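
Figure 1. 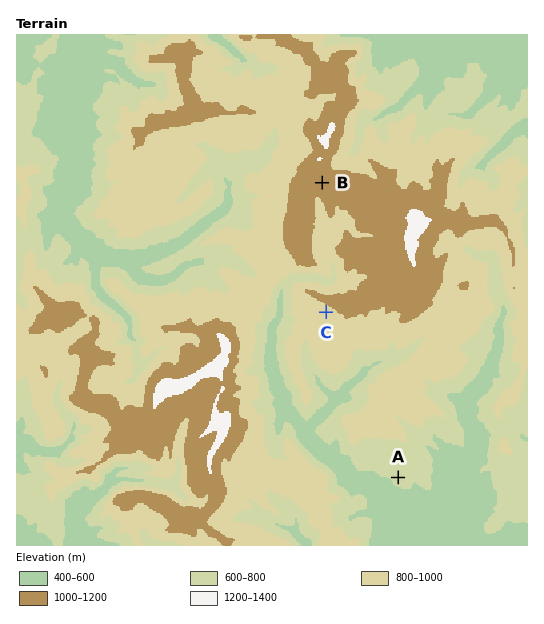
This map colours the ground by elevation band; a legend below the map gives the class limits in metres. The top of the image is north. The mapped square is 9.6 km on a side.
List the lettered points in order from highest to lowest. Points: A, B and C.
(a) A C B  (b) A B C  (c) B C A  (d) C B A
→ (c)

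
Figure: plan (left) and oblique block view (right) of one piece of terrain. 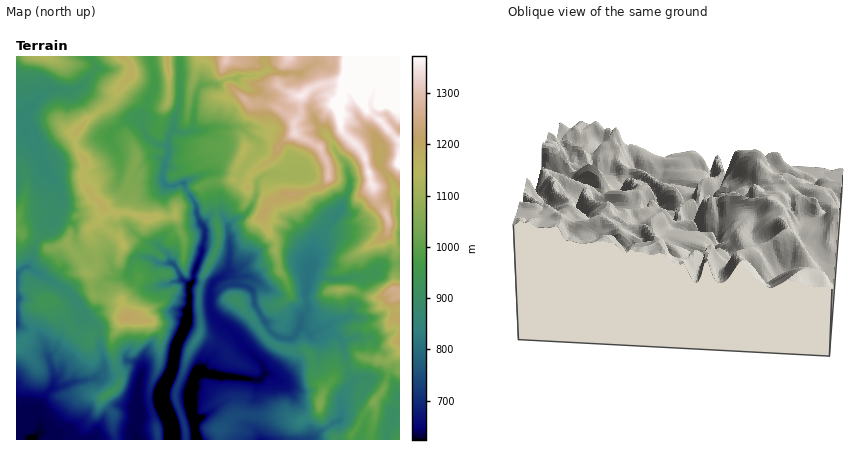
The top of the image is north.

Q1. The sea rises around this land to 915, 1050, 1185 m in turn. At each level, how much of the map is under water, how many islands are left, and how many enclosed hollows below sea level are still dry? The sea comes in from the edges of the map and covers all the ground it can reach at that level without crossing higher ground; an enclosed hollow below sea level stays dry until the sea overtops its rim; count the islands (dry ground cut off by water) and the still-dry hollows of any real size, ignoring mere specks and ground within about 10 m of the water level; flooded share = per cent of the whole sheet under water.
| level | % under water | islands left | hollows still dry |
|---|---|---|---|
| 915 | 43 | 4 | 0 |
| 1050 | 70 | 1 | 0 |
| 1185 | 88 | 1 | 0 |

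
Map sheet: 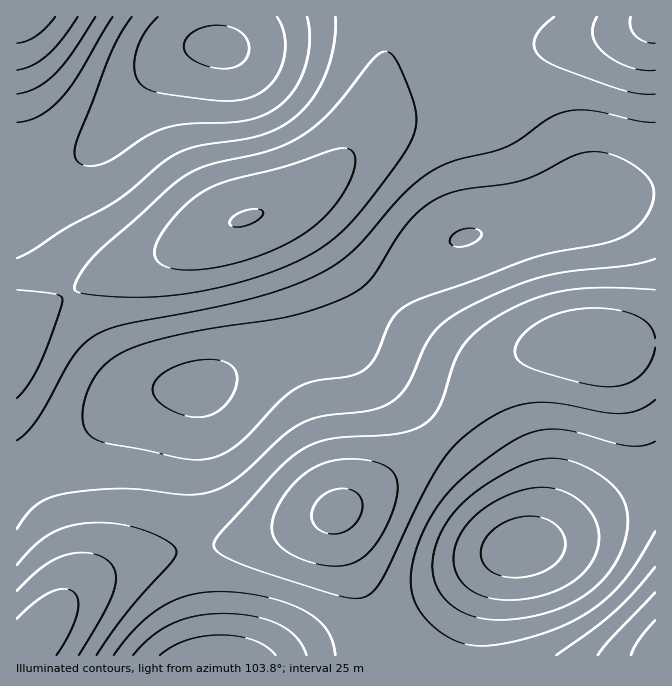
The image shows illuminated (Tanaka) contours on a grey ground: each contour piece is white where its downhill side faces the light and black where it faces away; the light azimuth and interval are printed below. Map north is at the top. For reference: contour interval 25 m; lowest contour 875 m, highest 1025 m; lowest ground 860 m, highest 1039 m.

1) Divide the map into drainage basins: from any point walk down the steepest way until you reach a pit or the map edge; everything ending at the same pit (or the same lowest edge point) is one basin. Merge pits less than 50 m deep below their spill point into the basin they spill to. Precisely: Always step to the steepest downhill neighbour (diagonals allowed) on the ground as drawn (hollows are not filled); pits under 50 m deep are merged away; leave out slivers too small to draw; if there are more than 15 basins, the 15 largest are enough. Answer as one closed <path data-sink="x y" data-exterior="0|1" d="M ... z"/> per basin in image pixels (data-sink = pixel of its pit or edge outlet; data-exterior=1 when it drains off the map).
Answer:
<path data-sink="337 512" data-exterior="0" d="M655 193l-60 10-48 15-73 16-20 7-19 10-20 15-73 70-12 5-22 3-40 12-59 28-9 2-4 4-2 47-3 21 0 57 19 141 84 0 23-10 67-22 43-21 67-45 20-9 25-5 16-6 57-34 23-11 21-6z"/><path data-sink="245 218" data-exterior="0" d="M465 16l-246 0-2 30-23 2-22 10-33 30-30 42-17 19-17 12-20 10-39 14 1 294 55-33 45-37 20-11 30-9 32-1 69-32 40-12 22-3 12-5 62-60 26-22 32-16 35-9 9-7 3-19-8-46-12-32-21-42-5-15 0-35z"/><path data-sink="34 640" data-exterior="0" d="M197 388l-38 3-32 12-55 43-56 34 1 176 192-1-18-140 0-57 3-21z"/><path data-sink="655 17" data-exterior="1" d="M655 16l-189 1-3 16 0 35 5 15 28 59 12 45 1 16-1 15-10 11 49-11 48-15 61-11z"/><path data-sink="655 652" data-exterior="1" d="M655 488l-20 5-23 11-57 34-43 13-11 11-12 22-10 34-3 37 179 1z"/><path data-sink="25 17" data-exterior="1" d="M217 16l-200 0-1 167 4 1 35-13 20-10 17-12 17-19 30-42 33-30 22-10 23-2z"/>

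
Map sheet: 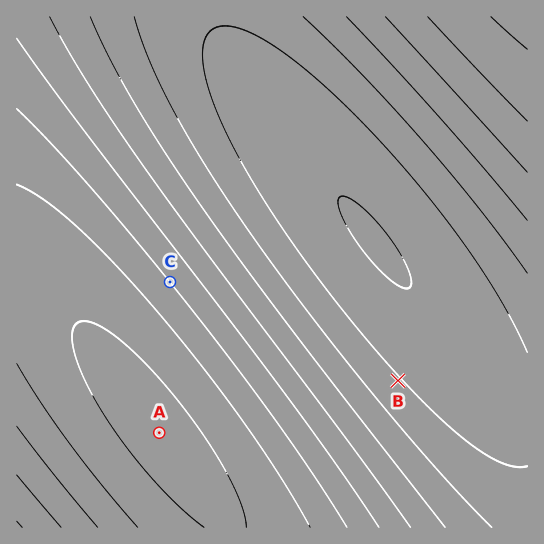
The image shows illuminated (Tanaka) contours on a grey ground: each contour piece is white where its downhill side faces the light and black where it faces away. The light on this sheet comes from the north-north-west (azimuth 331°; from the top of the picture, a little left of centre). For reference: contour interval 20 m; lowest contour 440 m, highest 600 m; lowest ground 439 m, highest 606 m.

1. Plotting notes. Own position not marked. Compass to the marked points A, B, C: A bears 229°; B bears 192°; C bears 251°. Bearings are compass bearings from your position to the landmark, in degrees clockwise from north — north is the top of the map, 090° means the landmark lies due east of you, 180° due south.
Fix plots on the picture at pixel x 439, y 190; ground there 465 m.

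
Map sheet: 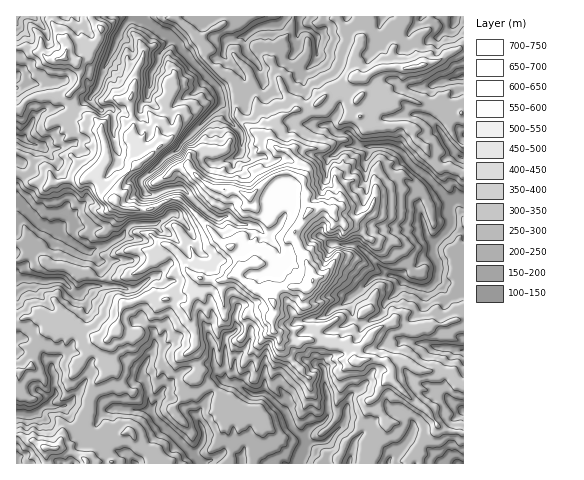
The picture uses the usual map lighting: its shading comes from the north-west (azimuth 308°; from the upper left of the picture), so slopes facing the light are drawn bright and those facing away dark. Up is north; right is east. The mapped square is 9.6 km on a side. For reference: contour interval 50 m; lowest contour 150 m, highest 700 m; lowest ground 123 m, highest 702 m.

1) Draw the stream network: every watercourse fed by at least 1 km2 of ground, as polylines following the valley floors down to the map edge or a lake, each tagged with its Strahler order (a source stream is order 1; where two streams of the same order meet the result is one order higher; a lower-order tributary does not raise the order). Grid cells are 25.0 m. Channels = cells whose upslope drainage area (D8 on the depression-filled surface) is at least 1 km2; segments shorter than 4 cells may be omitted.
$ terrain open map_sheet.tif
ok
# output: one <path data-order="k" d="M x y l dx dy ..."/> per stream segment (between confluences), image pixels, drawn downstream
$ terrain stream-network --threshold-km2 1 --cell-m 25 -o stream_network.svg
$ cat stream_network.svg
<path data-order="2" d="M195 458l5 5"/><path data-order="1" d="M404 445l-15 15 0 3-1 0"/><path data-order="2" d="M305 442l-1 7-3 5 0 4-1 1 0 3-1 1"/><path data-order="2" d="M305 439l0 3"/><path data-order="1" d="M203 438l0 3-2 5-7 7 1 5"/><path data-order="1" d="M346 418l-2 5-15 15 0 1-3 2-3 1-18 0"/><path data-order="1" d="M120 410l28 0"/><path data-order="2" d="M148 410l0 1 42 41 5 6"/><path data-order="2" d="M43 406l-9 8-14 0-3-1"/><path data-order="1" d="M63 406l-8 0-1 1-2-1-9 0"/><path data-order="1" d="M326 388l1 7 1 1 0 20-6 7-4 1-10 6-3 5 0 4"/><path data-order="2" d="M225 382l13 2 14 11 12-2 6 4 17 17 4 11 2 3 12 11"/><path data-order="1" d="M52 369l0 2 3 6-1 9 2 5 0 4-8 8 0 2-3 0-2 1"/><path data-order="1" d="M214 364l2 4 0 7 1 2 4 4 3 0 1 1"/><path data-order="1" d="M225 349l0 33"/><path data-order="1" d="M154 347l0 2-4 6-9 16 0 6 5 5 2 4 0 24"/><path data-order="1" d="M433 347l11 0 1 1 8 0 1 1 9 1"/><path data-order="1" d="M348 300l6-6 4-2 7-6 9-8 2-1 10 0 4-1"/><path data-order="1" d="M145 281l-8 7-4 2-6 0-8-4-31 0-7 6-5 1-14-13-14 0-1 1-4 0-5-2-7 0-2-1-12 0"/><path data-order="2" d="M390 276l6 1 4 2 0 1 3 0 2 3 8 3 4 0 1 1 12 0 5-6 3-7 0-11-5-7 0-8 4-7"/><path data-order="1" d="M281 257l-2-5 0-3-13-14"/><path data-order="1" d="M336 244l5 0 1 1 14 0 2 1 32 30"/><path data-order="2" d="M437 241l14-16-2-18 5-7"/><path data-order="2" d="M266 235l-11-10-16-1-11-8-3 0-3 2-5 0-7-3-13-11-15-16-10 0-1 1-5 0-9 5-11 0 0-1-2-1 0-4-4-5 0-2 4-5 13-9 9-10 10-6 4-4 1-3 40-40 0-2"/><path data-order="1" d="M425 225l2 11 6 6 4-1"/><path data-order="1" d="M280 223l-1 4-3 3-5 4-5 1"/><path data-order="1" d="M176 215l-2-2-3 0-5 5-13 6-22 0-12 14-15 8-7 2-6 3-4 0-14-9-4-1-15-13-5 0-11-6-13-13-8-6"/><path data-order="3" d="M454 200l9-1"/><path data-order="1" d="M241 154l1-2 0-16-1-4-14-14 0-7-5-6-1-3"/><path data-order="1" d="M336 153l8-7 11 0 3-1"/><path data-order="1" d="M43 148l-2-2-7-2-3 0-5-3-5-4-3 0-1-1"/><path data-order="2" d="M358 145l3 1 29 0 6 2 9 9 4 5 5 6 10 6 24 25 6 1"/><path data-order="1" d="M330 126l2 3 5 4 7 0 4-1 8 8 2 5"/><path data-order="1" d="M430 119l8 7 9 17 5 5 9 10 2 0"/><path data-order="1" d="M113 112l0-2-2-2-5 0-2 2-3 0-10-8-1-5 6-6 3-7 0-3 4-11 7-13 1-4 2-3 4-10 0-4 3-3 5-9 5-5 3-2 5 0"/><path data-order="2" d="M221 102l0-7-4-8-37-39-1-5-5-4-5-3"/><path data-order="1" d="M151 85l0-11 8-13 0-7 10-12 0-6"/><path data-order="1" d="M442 82l7-2 4 0 1-2 9-1"/><path data-order="1" d="M316 53l0-17-8-7-7 0-2-3 0-9"/><path data-order="1" d="M245 49l0-13"/><path data-order="1" d="M228 40l1-1 7 0 3-3 6 0"/><path data-order="2" d="M169 36l-4-3-5-1-8-7-11-5-3-3"/><path data-order="2" d="M245 36l13-9 7-1 1-1 5 0 1-1 6 0 5-3 3-4"/>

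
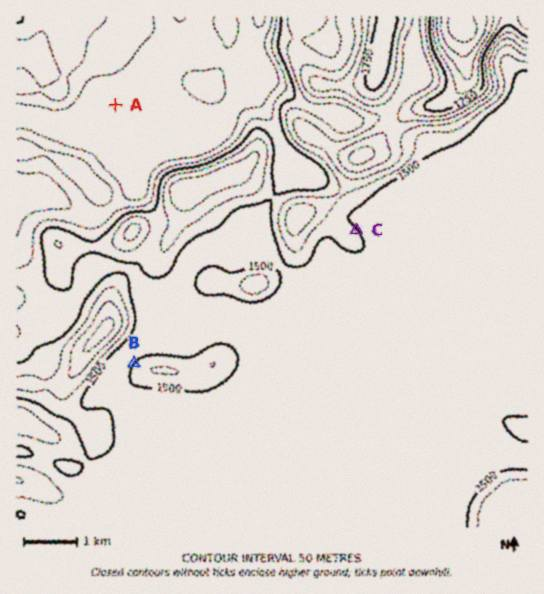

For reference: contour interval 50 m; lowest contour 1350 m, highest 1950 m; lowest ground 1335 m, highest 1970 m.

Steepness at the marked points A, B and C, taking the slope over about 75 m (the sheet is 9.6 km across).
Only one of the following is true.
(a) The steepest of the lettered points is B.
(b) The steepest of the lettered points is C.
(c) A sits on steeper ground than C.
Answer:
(a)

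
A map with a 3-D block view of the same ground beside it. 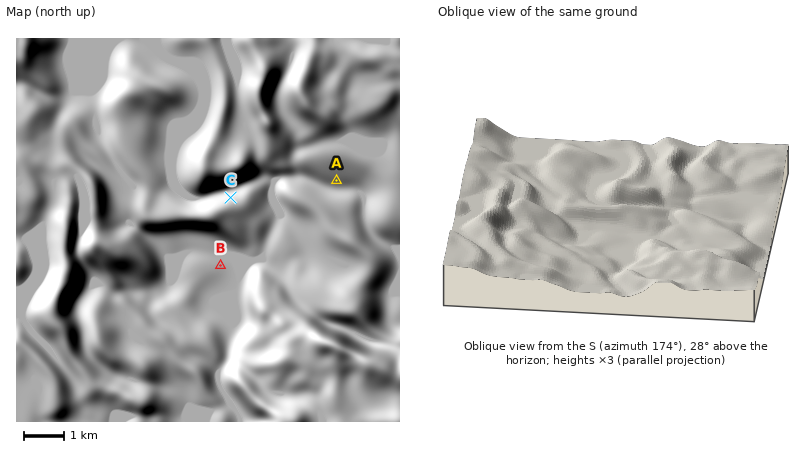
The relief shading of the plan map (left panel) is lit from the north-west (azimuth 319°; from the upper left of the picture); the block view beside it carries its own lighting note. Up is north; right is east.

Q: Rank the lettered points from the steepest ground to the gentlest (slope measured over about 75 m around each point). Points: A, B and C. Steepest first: C A B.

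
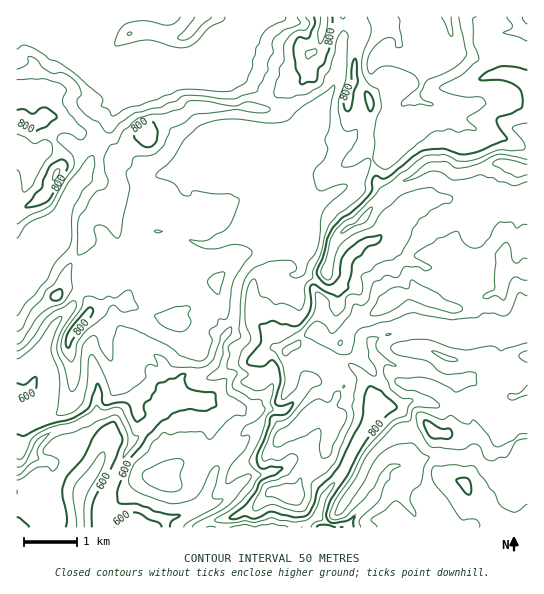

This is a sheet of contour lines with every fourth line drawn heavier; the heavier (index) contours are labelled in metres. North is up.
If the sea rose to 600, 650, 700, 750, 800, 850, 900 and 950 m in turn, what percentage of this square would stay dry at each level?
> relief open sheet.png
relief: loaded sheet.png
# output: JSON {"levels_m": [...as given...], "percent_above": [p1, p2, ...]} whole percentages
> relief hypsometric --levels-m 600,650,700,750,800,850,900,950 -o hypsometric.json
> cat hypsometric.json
{"levels_m": [600, 650, 700, 750, 800, 850, 900, 950], "percent_above": [95, 84, 66, 46, 34, 26, 15, 3]}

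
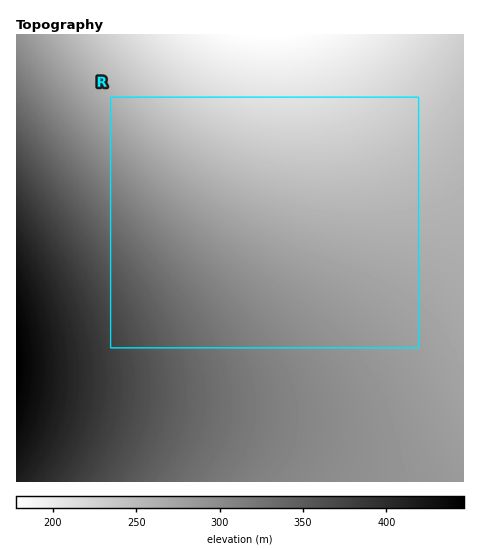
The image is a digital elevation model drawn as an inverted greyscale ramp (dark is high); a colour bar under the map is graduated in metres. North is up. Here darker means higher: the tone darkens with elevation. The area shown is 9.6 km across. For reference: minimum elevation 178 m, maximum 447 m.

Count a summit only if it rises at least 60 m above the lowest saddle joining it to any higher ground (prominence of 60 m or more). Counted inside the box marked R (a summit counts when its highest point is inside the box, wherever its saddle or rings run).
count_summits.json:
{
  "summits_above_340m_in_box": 0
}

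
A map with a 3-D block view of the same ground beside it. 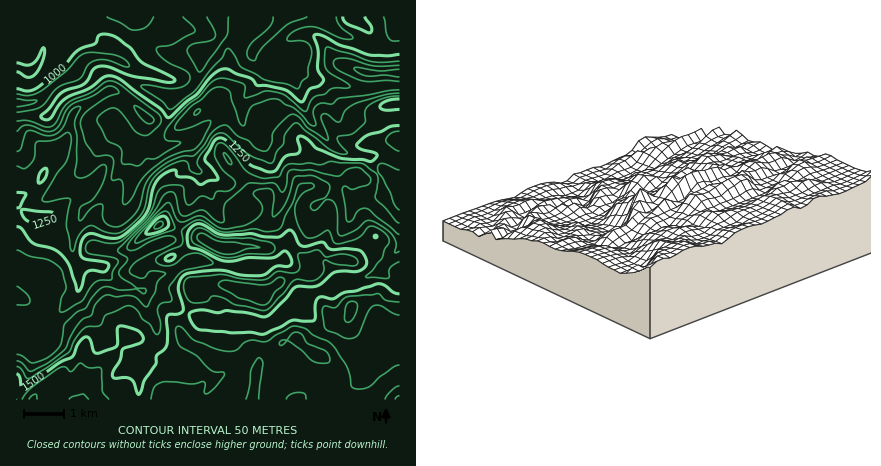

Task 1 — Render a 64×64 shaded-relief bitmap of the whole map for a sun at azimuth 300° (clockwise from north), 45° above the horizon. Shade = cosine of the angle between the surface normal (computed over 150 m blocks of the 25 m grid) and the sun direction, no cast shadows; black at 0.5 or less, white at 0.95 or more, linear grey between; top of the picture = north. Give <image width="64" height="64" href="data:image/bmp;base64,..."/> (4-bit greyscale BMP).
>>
<image width="64" height="64" href="data:image/bmp;base64,Qk12CAAAAAAAAHYAAAAoAAAAQAAAAEAAAAABAAQAAAAAAAAIAAATCwAAEwsAABAAAAAAAAAAAAAAABEREQAiIiIAMzMzAERERABVVVUAZmZmAHd3dwCIiIgAmZmZAKqqqgC7u7sAzMzMAN3d3QDu7u4A////ALy2VYmYh1VXd1WKqYiHdmeIiImXRGm7l1VVZ3iIiKvLnNplaJmHVFeHZYqpiId2Z4iIiZdEaJqYh2VWd3iImrtK3aZXiZhjNoh2iqmIiIh3eIiJmENXiZmIhmdmd4iJqybO23Z5mHQ0eHeKqYiIiZd3iImYU1d3d4iHd2ZniIiZI63ut3iYhjNXd4qph3iJmHd4iahTRnd3d2ZmZmeIiIg0jN7riYeIYzVneKl3d3iIdmeJqWRFd3d2VVVWZ3iIiFV6zu66l3mGM1Z4mXZneIh2d3iqhkRXd3dURFZ3d3d3dnis7t2maKhkRmeZh2Z3d3d3eJmHZUZ3iHVEZ3d3d3d3d3nN7rZHmYZVVomph3d3d3iJmYiHVWeIdlVnd3d3d3d2aKzeyFWJmGVUWaqYd3d3iJmpiap3dmd3Zndmd3d3d3Znm83aZXmpdlRIu6hmiIiImZmKzLqGVnd3ZmZ3d3d3ZniavNuHeZmHZVi7p1Z4iIiIiIm8zKdWiGZlVmd3d3ZmaJqry5mZmHd2abunVWd3d3d3d4m8qIipd2Q0Z3d3ZmZWiru7qqqYdmaJu5dlZ3ZmZmZkV4mYmrqYhSNWd3dmZlVYu7u6mamGVpqpmWVVZVVVVUEUd3eKupmnMlZ3d2ZmZUWbvMuYmpZXqpmqdDRVVUNEMABHd4q6m8lTRneIdmZmVFm83KiKl2i6maqVNEVWZFVSAAR3eamc24ZmZ4h3ZmZUNqzcuYmXabuZq6dEVWZ2Z3UQAFd3iJvLqph2d3dmZmU0i8y5iJh4q6q8uFVnd4iIiGIAFFRVeaq7qoZnd3ZmZUR6u6mIh2WKq93JiImZmZmauDATMhE2eJqql3d3d2ZlNIqpm7l2ZVia3tuqqph4mazbdWZTABNERXiJmHd3d2U0ipic3KhmVVacy7qqh3iIm9uZqoYyIjMhJGmpd3h3ZTR4d3rNy4d3QRWZqql1VWZnmpq6llVVRDESN6p3eIdlR4ZERXmqqqumEDV3dSAAEzM1eaqHZ4h2UzQ0ind4h3VZuWVWeHV5rNyFIjREMQABIQFIqpl2mph2VUJHdneHdlncmIm8thNpvMuVNGiHZVZmM1d4q4V5qZh1QiNmZ3d2WN2oib7+YAJYvcqHd5mZmIh3h0WLp0eqqpdDIWZmZnZXzKh4rf/4AAJ73bdFiqqoiaq4RHmoRJu7uWMhdmVVVVasl3ic7//CAErepSSKu7qIq8lUaJlCarzJUzN3ZlVDNIuWVorf//1AKN2UNpqZqpeLuVRomFFIrLdVVXd3dlMzaZZVeb3//6EWvKZYmXeJl3rJRGiZUTealmZmd4iIdDJIl1RXm9//xRSbp2mphniYacpUZ5piNol2ZndmZ4mXQzR4ZFaKzv/XInqoeaqXd4dWvGNWiXNGeHZnd2VEWJl2QyV2RXrO7tgyWZiJq6l4h0StkzRWZVZmZneIh1MkeJmGIVdlec7tymNHmZmry6mYVJ22REREZlVFZ4iZhiJHiZliFnVpzu26h1aJmJq8uql1ncl1VDRnZTNYiImYQSVnipUTd2i+/aiZhnmYiZqYmpmsypdmZnd2Q1iIeKlyEkZ4qTFXZ63/yXd3iamHd3d5rMy6mHeImYZUaId4qoUiNGeaYSeHm97slleZmYdUV3et3KmYiZmqlliYd4mql0IjRoqUFHiZre7JaamZl0NWd6zLmZmZmZqYeqh3maqoYyI1aJdDZ4iKzdur3LqFI1Z4q7qZmJl3iZmJqYepmal1ISVmiGVXd3iru7zv7IMkVnm7uZmHdmiZh2Z3d7qpmpcwFFZndmd3d3iJm+/9cjVmeauqmHZViZmIh2d3y6maumEEVmd2Z2Znh1Zoz/10Vnd4mrqYZUeamaqpmqnLl3rdkhNWZmd3dTWqZDWM7IVXiIiau5dUeZmZqqqru7uGe+6jE2ZmZ3d2MXy2MkjMlleIiIq7lDepiJmZmaqqmXd638QCVmd3iIdRO+xzJIqnV5mHeKuDSal4mZiIiIhVVFjP5wA1ZneIh1M57shDWJdXqYh4mnSLuHiZmYh2ZiIhFK78YRJGd4h2VEjf/YRGh1eqmIeIVry4iaqqqpdUZlMAW+7JUiRnh1RVVr7+yFZ2RqqZh2VIzLmaqqvMy6mJqlAGrN3JQ1ZlRWZmet79hmZEirqYZFnMqqqaqrzMu4m8thFHm923VURWZlRFjf+4dlRIqph1eruqqYmZmru6h4vccxE1rdpkRFVVVDIo39qHdkWJiIeKqqqZiHZVVnd2VqzKYgFJynZlRFVmVDSu65h3dVeIiJmZmYd2ZUMjRHdTWc3IIBWId2VWZnd2VI3cl3d2Z4iImaqYd2Z3d3eIeIVGnNxxAlZmZVZ3d3dle9ynVWd3d3iJq7qYiIiImqp4mFR5zbYzRmZVVndmd2Z5vLhUZ3d3d4mry6qYdniaqoiZZGesyod3d2VWZmZWZniruFRnh3ZmeKvLqYh3eImad5l1V4q7qZh3ZlZmZURFZ4u4VWeIh2VXm7qHiHiId4l3iYZWeJmZmHZmZndmQzNFWLlmZniZhlV5qWZ4iIdmeHeJhmZ3iJmIdnd3d3ZlREQ1mXd2Z5qpd4mXZ4iIdlVnd3iHZneIiId2eIh3d3ZlVUWZd3dlabuqmXd4h2dlRWd3eIh3d4iIh3d4mYh3d2ZlRpp2d3ZXmqqYiJmGZmVFZ3d3d3d3eIiHd3eZmHd3ZmVGqnZ3dlV5mZmJqpZVVVVn"/>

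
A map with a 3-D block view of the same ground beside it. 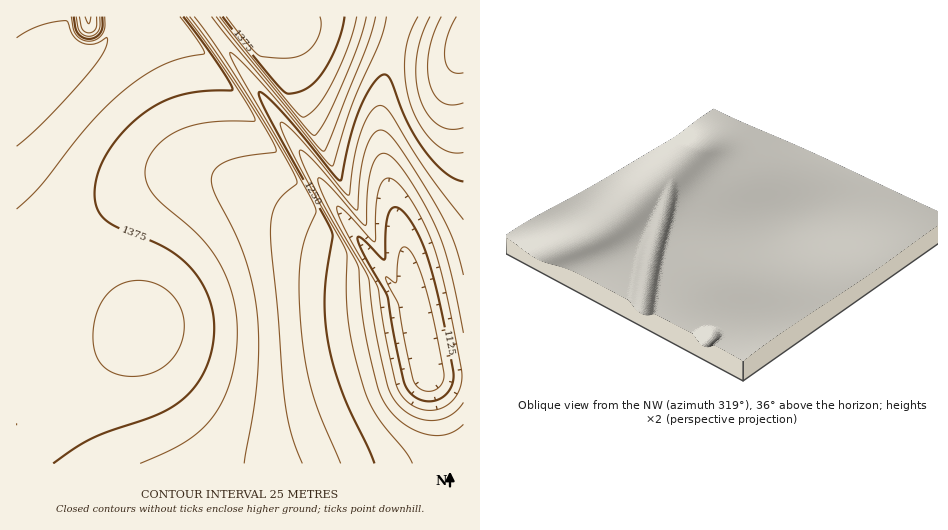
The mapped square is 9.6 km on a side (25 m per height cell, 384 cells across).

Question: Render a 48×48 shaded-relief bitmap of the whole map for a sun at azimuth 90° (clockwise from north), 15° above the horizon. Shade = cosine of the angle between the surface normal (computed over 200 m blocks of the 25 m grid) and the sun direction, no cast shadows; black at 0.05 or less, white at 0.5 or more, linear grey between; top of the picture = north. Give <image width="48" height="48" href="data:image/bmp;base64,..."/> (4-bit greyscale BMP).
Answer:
<image width="48" height="48" href="data:image/bmp;base64,Qk32BAAAAAAAAHYAAAAoAAAAMAAAADAAAAABAAQAAAAAAIAEAAATCwAAEwsAABAAAAAAAAAAAAAAABEREQAiIiIAMzMzAERERABVVVUAZmZmAHd3dwCIiIgAmZmZAKqqqgC7u7sAzMzMAN3d3QDu7u4A////AIiIh3d3d3d3d3d3d3iIiIiIiIiIiIh3d4iId3d3d3d3d3d3iIiIiIiIiIiIiIh3d4iHd3d3d3d3d3eIiIiIiIiIiIiIiIh3d4h3d3d3d3d3d4iIiIiIiIiIiIiIiIh3Znd3d3d3d3d3eIiIiIiIiIiIiIiZmYh2Znd3d3d3d3d3eIiIiIiIiIiIiImZmZh2VXd3d3d3d3d3iIiIiIiIiIiIiJmaqph1RHd3d3d3d3d3iIiIiIiIiIiIiJmquqhlQ3d3d3d3d3d3iIiIiIiIiIiIiJmru6hkM3d3d3d3d3d3iIiIiIiIiIiIiJmru6hkM3d3d3d3d3d3iIiIiJmZmIiIiZqru6hkM3d3d3d3d3d3iIiIiZmZmYiIiZqru5dUM3d3dmZnd3d3iIiImZmZmZiIiZq7updUM3d3dmZmd3d3iIiImZmZmZiImZq7updTM3d3ZmZmd3d3iIiImZmZmZiImZq7uoZDM3d3ZmZmZ3d3iIiImZmZmZiImaq7uoZDM3d3ZmZmd3d3iIiImZmZmZiImaq7uYZDM3d3ZmZmd3d3iIiImZmZmZiImau7uXVDM3d3dmZnd3d3iIiImZmZmYiJmavMqHUzM3d3d3d3d3d3iIiIiZmZmIiJmavbiGUzM3d3d3d3d3d3iIiIiIiIiIiJmb3IiGQzNHd3d3d3d3d3iIiIiIiIiIiJmt2XmGQzNHd3d3d3d3d3iIiIiIiIiIiJnep4l2QzRHd3d3d3d3d3iIiIiIiIiIiJz8d6l1QzRHd3d3d3d3d3iIiIiIiIiIiK7oWKl1Q0RXd3d3d3d3d4iIiIiIiIiIid+laqhlQ0RXd3d3d3d3d4iIiIiIiIiIjPxUm5hkQ0VXd3d3d3d3iIiIiIiIiIiIr+c3updUNEVniIiIiIiIiIiIiIiIiIiJ36NJupdUNFVoiIiIiIiIiIiIh3d3d3eM/FJ7uoZURFZoiIiIiIiIiIiHd3d3d3eu6BSruoZERFZoiIiIiIiIiIh3d3d3d3jfoxe7qXZERFZoiIiIiIiIiIh3d3d3d3v8UEq7qXVERVZ4iIiIiIiIiIh3d3d3d67oEXq7qXVERWZ3iIiIiIiIiIh3d3d3eN+iBJu7qGVERWd3eIiIiIiIiId3d3d3e/xQKKu7qGVERWd3eIiIiIiIiId3d3d3rucAWau7qGRERWd3d4iIiIiIiId3d3d43pIDiau7qGRERWd3d3iIiIiIiId3d3eM+0AWiau7qGRERWd3d3iIiIiIiHd3d3e+1gBXiaq7qGVERWd3d3eIiIiIiHd3d3nugQN3iaq7qGVERWd3d3d4iIiIh3d3d43qMBZ3iZq7qXVERWZ3d3d3eIiIh3d3eM+1AFd3iJq7qXVERFZ3d3d3d3iHd3d3e+1gBHd3iJq7qYZURFZnd3d3d3d3d3d3rugQN3d3iJqruoZURFZnd3eLlFd3d3d53qMBZ3d3iJqrupdURFVmd3e/oAV3d3eM+0AFd3d3eImruphkREVWZ3fPoAV3d3e/xgBHd3d3eImru6hlREVQ=="/>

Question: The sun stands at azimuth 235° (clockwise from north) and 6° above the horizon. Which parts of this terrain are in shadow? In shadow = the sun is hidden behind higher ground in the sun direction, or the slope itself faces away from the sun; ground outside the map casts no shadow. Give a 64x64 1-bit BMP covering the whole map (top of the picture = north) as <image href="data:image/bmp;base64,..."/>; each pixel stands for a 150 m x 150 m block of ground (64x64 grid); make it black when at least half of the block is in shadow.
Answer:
<image width="64" height="64" href="data:image/bmp;base64,Qk0+AgAAAAAAAD4AAAAoAAAAQAAAAEAAAAABAAEAAAAAAAACAAATCwAAEwsAAAIAAAAAAAAA////AAAAAAAAAAAAAAAAAAAAAAAAAAAAAAAAAAAAAAAAAAAAAAAAAAAAAAAAAAAAAAAAAAAAAAAAAAAAAAAAAAAAAAAAAAOAAAAAAAAAB8AAAAAAAAAP4AAAAAAAAA/gAAAAAAAAD+AAAAAAAAAP4AAAAAAAAA/gAAAAAAAAD8AAAAAAAAAfwAAAAAAAAB/AAAAAAAAAH4AAAAAAAAAfgAAAAAAAAB+AAAAAAAAAH4AAAAAAAAAfAAAAAAAAAD8AAAAAAAAAPwAAAAAAAAA+AAAAAAAAAD4AAAAAAAAAPgAAAAAAAAB+AAAAAAAAAPwAAAAAAAAA/AAAAAAAAAH8AAAAAAAAA/gAAAAAAAAH8AAAAAAAAAfQAAAAAAAAD7AAAAAAAAAfsAAAAAAAAB9gAAAAAAAAPmAAAAAAAAB+4AAAAAAAAHzAAAAAAAAA+AAAAAAAAAH4AAAAAAAAAfAAAAAAAAAD4AAAAAAAAAfgAAAAAAAAB8AAAAAAAAAPgAAAAAAAAB+AAAAAAAAAHwAAAAAAAAA+AAAAAAAAAH4AAAAAAAAAfAAAAAAAAAD4AAAAAAAAAfAAAAAAAAAD8AAAAAAAAAPgAAAAAAAAB8AAAAAAAAAPgAAAAAAAAB+AAAAAAAAAHwAAAAAAYAA+AAAAAADwAH4AAAAAAPAA/AAAAAAB8AH4AAAAAA=="/>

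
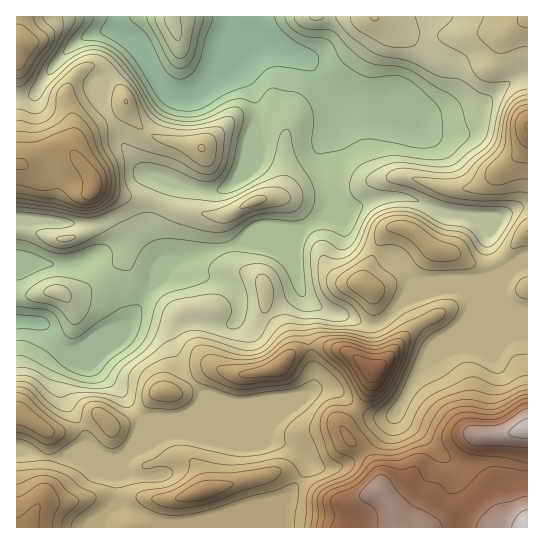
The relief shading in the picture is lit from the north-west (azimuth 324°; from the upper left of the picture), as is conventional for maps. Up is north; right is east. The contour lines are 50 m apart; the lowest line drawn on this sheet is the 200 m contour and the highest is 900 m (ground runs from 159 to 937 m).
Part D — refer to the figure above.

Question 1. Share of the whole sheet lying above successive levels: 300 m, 77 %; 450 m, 50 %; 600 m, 16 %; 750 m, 7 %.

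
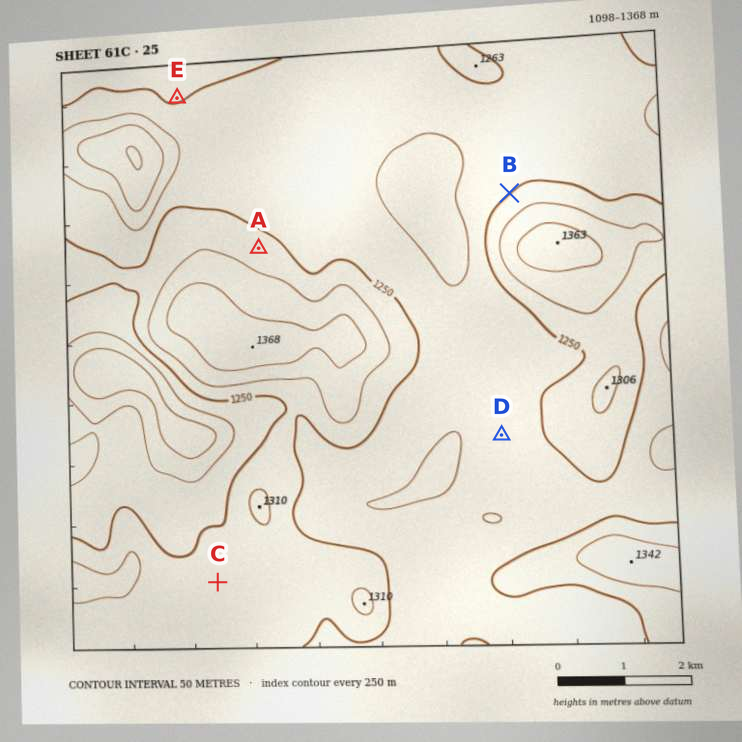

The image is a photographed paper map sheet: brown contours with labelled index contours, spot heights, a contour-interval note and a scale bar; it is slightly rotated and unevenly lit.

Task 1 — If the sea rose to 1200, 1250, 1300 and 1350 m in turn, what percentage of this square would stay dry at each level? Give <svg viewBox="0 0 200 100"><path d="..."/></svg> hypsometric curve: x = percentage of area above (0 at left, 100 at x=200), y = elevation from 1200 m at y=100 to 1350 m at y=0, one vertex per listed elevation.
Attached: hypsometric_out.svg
<svg viewBox="0 0 200 100"><path d="M179 100l-102-33-53-34-17-33"/></svg>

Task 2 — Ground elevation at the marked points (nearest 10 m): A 1280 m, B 1250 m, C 1250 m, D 1230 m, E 1260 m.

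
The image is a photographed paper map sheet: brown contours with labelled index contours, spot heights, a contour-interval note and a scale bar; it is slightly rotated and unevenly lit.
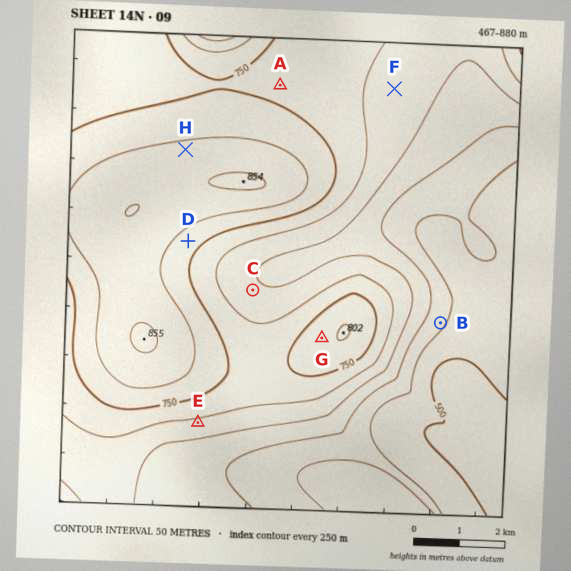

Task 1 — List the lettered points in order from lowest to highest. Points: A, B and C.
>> B C A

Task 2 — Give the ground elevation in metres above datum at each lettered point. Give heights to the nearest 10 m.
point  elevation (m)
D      780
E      690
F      680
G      780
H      810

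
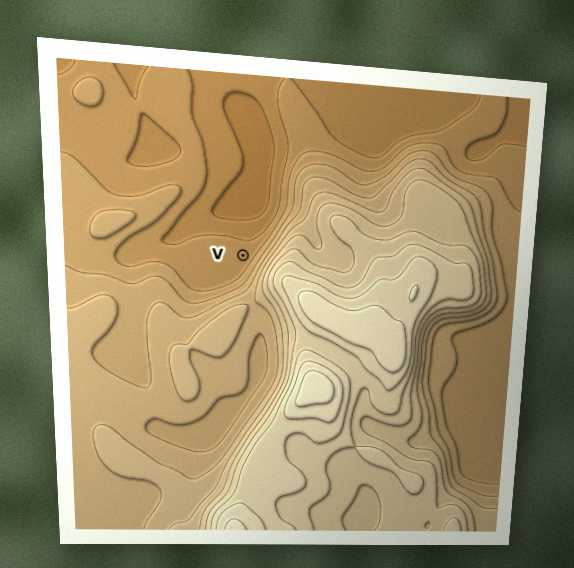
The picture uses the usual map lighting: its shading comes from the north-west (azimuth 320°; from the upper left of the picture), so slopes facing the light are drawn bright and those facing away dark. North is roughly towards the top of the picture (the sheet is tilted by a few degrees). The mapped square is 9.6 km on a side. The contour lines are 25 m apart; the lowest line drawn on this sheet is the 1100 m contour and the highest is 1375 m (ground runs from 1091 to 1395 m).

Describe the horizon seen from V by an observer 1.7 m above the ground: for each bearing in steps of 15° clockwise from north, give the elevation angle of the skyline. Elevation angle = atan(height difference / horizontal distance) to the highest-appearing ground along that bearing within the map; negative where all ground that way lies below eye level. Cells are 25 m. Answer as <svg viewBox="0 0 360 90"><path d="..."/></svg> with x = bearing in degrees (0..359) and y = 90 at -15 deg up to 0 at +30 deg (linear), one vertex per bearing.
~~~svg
<svg viewBox="0 0 360 90"><path d="M0 61l15-1 15-1 15-4 15-4 15-6 15-5 15-4 15-1 15 3 15 5 15 5 15 2 15 1 15 3 15 2 15 0 15 2 15 1 15-1 15 0 15 1 15 1 15 0"/></svg>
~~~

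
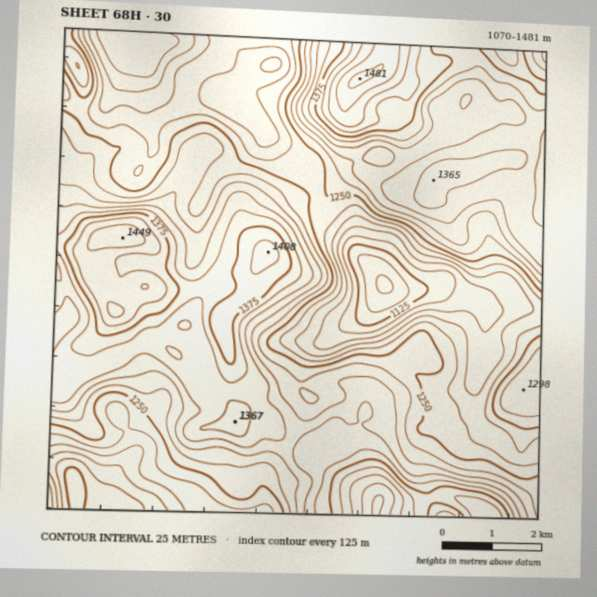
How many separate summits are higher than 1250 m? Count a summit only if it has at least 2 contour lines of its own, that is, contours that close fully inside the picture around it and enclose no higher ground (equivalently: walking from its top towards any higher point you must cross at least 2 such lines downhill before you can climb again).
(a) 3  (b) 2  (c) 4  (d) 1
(b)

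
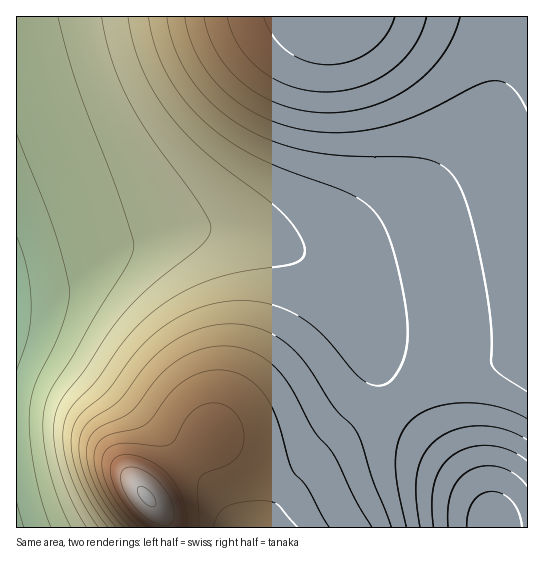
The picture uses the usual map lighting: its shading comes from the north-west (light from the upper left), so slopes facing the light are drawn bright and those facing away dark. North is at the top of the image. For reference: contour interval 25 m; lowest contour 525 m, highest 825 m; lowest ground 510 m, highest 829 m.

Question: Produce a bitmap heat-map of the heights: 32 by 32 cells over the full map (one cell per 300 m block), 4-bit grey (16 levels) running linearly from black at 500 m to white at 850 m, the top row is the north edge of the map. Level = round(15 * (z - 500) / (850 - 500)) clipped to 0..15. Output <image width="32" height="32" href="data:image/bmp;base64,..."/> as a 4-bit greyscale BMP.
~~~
<image width="32" height="32" href="data:image/bmp;base64,Qk12AgAAAAAAAHYAAAAoAAAAIAAAACAAAAABAAQAAAAAAAACAAATCwAAEwsAABAAAAAAAAAAAAAAABEREQAiIiIAMzMzAERERABVVVUAZmZmAHd3dwCIiIgAmZmZAKqqqgC7u7sAzMzMAN3d3QDu7u4A////ABI0V5vdy6mZmqqZh2VDIiISNGi97cuqqqqpmIdlQyIiEjV6zu27qqqqqZh3ZUMyIyJGi93cu7uqqpmYd2VEMzMjRpvMu7u7uqmZiHdlVEREI1eKqqu7u7qpmIh3ZlVVVSNWiJmqu7u6qZiHd2ZmVWYjRWeJmqu7qpmId3d2ZmZnI0VWeJqqqqqYh3d3d3d3dxI0VneJmqqpmId2Znd3d4gSM0VniJmZmYh3ZmZnd3eIEiNEVneIiIiHdmZmZ3d3iBEjNFVnd4iHd2ZmZmd3d4gRIjNFVmd3d3ZmZmZnd3eIESIzRFVmZmZmZmZmZ3d4iBEiMzRFVVZmZmZmZnd3eIgSIjMzREVVVVVWZmZ3d3iIEiIzM0REVVVVVmZmd3d4iBIiMzM0REVVVWZmZnd3eIgiIzMzRERFVVVmZmd3d4iIIiMzM0REVVVmZmZ3d3eIiCIjMzRERVVWZmZ3d3d3iIgiMzM0RFVWZmd3d3d3eIiIIjMzNERVZmd3eIiIiIiIiCIzM0RFVmd4iIiIiIiIiIgjMzNEVWZ3iJmZmZmYiIiIIzM0RFZniJmqqqqpmZiIiSMzNEVWeImqq7u7qqmZmZkjM0RFZ3iaq7u8u7uqmZmZMzNEVWeJmrvMzMzLuqmZmTMzRFZniau8zMzMzLqqmZkzM0RWeImrvMzN3My7qpmZ"/>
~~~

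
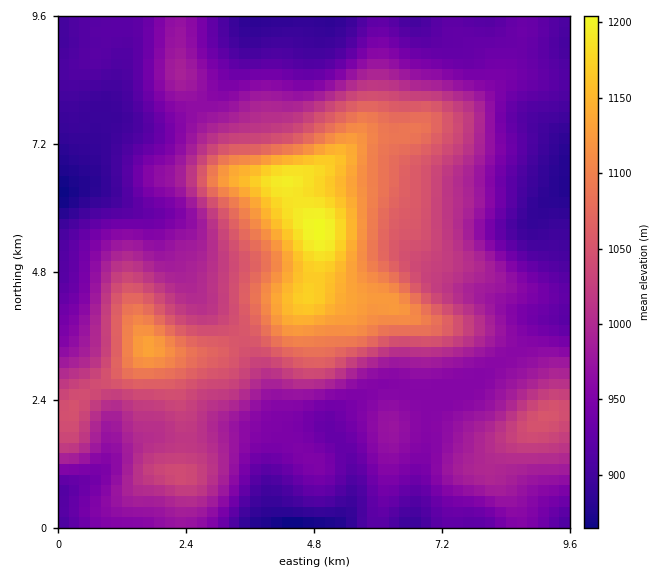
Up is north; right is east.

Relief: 860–1210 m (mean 990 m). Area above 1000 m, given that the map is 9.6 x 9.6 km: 36.6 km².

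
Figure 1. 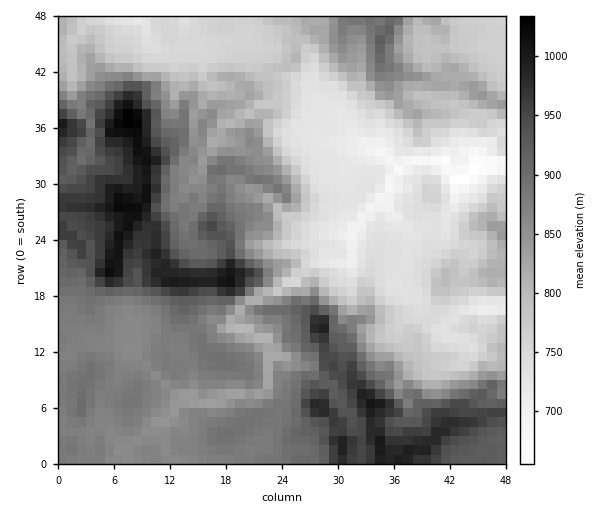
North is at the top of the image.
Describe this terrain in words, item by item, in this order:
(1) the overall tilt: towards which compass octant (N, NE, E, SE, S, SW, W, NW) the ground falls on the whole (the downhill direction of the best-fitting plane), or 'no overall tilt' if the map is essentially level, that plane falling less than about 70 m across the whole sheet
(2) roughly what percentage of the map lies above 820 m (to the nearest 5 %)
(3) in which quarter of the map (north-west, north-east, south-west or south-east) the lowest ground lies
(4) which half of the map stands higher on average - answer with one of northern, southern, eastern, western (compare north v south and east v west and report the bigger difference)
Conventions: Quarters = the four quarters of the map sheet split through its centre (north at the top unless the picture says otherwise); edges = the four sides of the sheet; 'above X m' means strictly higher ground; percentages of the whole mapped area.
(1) Overall the map slopes down towards the north-east.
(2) Roughly 60 % of the ground is higher than 820 m.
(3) The lowest point lies in the north-east quarter of the map.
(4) Taken as a whole, the western half is higher than the eastern.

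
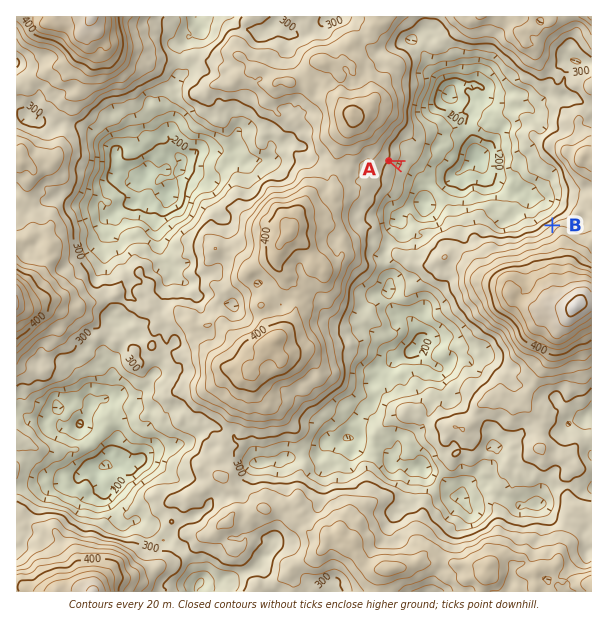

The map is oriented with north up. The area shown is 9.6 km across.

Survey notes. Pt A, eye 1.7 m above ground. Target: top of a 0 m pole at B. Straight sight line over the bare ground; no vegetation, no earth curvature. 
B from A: seen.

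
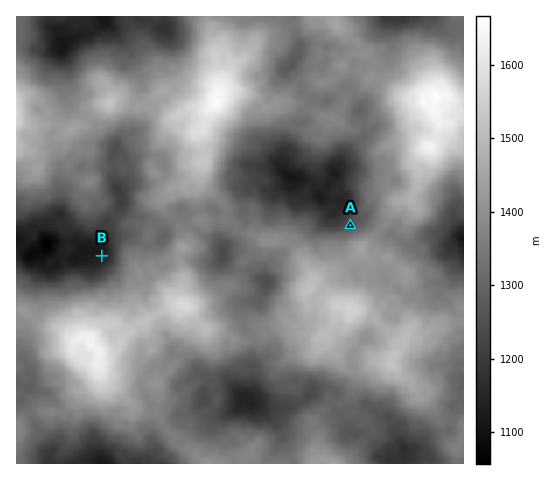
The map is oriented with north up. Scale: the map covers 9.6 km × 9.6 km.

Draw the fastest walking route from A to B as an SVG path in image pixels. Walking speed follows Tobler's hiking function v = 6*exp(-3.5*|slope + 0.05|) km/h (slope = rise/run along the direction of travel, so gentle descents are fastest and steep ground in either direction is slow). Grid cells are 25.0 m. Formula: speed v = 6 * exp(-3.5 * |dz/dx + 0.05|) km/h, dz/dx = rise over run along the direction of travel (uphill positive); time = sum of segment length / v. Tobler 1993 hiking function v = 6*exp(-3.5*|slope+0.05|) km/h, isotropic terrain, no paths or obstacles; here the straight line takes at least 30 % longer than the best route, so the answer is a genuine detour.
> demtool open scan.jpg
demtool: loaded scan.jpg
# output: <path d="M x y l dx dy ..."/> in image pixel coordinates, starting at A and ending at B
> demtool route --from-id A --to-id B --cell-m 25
<path d="M350 225l-14 7-20 0-9-4-5 0-4-3-18 0-4 3-18 0-2-1-4 0-7 3-6 0-9-5-9 0-3-1-7 0-2 1-17 0-12-5-5 0-2 1-6 0-2 1-3 0-2-1-2 1-8 0-33 16-4 4-4 9-3 2-4 3"/>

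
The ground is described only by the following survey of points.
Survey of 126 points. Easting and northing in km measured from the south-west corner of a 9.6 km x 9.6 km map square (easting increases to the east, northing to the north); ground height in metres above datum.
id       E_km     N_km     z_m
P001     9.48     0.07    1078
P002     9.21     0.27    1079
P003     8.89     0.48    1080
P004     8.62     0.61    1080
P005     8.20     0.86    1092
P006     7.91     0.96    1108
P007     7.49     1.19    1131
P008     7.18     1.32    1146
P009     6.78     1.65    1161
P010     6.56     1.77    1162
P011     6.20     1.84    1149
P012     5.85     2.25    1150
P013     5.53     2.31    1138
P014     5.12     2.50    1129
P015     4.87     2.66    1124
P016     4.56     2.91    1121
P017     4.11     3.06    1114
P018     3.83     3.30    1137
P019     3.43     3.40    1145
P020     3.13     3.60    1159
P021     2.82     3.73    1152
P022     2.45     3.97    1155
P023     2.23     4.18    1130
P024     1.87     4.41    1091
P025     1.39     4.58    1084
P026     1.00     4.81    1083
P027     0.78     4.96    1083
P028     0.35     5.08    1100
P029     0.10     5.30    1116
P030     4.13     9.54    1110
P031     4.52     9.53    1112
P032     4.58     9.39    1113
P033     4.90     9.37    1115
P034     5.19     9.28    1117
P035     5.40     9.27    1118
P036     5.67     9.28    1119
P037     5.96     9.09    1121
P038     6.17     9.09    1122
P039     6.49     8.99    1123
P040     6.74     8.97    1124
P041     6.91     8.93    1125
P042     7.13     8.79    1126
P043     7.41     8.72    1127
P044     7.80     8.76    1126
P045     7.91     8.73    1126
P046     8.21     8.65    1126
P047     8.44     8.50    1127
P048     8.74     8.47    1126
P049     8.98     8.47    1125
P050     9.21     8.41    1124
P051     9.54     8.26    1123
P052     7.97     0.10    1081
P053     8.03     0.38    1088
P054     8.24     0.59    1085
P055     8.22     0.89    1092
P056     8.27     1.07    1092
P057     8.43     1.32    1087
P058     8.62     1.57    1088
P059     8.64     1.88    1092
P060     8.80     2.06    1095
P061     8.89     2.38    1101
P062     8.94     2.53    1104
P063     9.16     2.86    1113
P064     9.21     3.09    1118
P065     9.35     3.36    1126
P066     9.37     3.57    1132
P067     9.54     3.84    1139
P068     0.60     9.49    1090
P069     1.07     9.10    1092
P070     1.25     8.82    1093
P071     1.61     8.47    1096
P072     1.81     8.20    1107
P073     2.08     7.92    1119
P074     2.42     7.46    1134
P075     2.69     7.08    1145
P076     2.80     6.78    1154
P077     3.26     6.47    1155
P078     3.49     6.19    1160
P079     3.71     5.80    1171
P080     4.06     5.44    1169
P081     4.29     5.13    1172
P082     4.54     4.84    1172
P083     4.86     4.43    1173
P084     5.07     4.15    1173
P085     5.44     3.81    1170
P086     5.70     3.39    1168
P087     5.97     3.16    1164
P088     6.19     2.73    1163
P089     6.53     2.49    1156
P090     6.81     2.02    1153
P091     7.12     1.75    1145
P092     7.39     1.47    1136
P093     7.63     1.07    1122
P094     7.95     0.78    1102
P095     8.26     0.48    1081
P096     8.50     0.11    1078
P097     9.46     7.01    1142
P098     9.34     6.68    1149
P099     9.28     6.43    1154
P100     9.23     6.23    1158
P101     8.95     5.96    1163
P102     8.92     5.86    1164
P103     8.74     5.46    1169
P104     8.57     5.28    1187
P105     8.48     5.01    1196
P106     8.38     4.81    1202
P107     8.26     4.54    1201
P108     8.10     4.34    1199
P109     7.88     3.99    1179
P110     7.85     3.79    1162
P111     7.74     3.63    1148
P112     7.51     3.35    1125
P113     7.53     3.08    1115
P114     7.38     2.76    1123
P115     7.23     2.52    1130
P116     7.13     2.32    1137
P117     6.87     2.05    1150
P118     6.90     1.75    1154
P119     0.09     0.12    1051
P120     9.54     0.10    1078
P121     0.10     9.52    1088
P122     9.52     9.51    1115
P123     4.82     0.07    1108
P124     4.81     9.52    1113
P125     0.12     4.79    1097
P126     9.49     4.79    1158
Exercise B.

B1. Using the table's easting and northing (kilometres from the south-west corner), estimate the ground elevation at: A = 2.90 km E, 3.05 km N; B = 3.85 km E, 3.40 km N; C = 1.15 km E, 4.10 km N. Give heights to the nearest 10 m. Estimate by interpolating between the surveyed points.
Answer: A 1110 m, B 1150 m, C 1080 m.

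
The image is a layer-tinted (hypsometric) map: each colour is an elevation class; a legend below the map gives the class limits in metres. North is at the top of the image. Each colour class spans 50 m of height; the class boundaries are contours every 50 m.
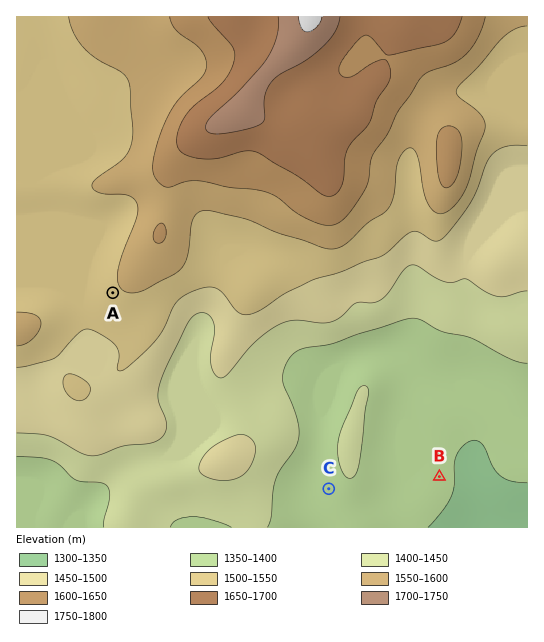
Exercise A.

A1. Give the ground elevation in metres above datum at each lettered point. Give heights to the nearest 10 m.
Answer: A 1540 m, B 1360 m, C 1370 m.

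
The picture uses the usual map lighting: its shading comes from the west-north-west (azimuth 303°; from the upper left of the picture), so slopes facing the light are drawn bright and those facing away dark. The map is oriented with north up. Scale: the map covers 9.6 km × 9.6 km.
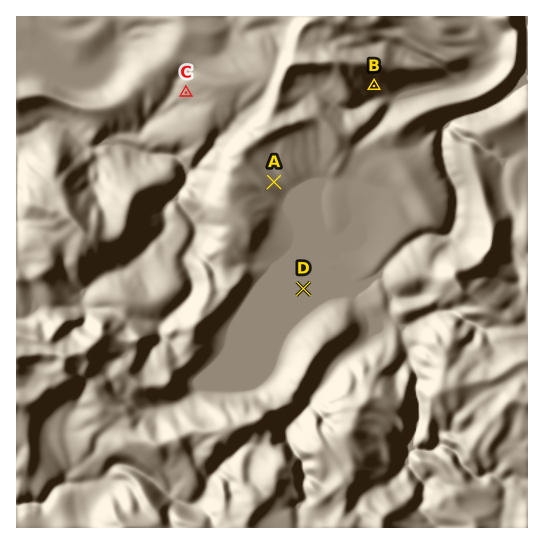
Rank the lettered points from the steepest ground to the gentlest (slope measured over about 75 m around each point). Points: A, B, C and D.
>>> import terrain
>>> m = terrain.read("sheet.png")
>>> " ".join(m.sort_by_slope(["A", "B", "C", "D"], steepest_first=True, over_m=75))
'B C A D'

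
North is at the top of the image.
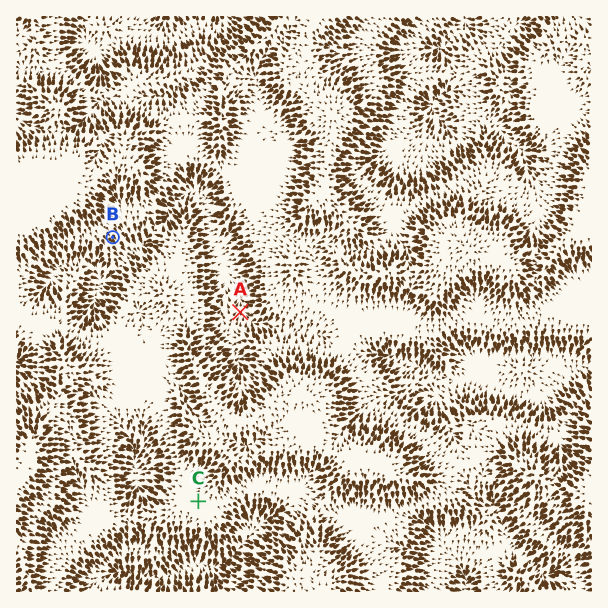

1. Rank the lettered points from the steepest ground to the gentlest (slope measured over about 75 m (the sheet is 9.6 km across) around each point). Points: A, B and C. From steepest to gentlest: B A C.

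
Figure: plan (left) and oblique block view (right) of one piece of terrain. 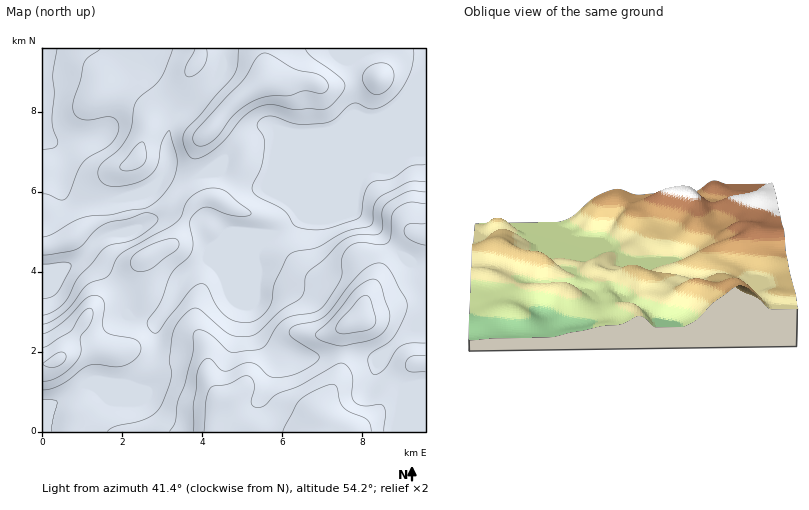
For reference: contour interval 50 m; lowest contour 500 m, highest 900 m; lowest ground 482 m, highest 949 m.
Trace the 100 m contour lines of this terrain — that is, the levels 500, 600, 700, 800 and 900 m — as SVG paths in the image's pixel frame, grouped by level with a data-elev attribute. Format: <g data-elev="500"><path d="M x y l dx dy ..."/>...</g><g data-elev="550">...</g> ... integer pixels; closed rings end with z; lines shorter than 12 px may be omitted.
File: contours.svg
<g data-elev="500"><path d="M57 48l-4 26 1 20-2 26 1 8 5 16-4 4-12 2"/></g><g data-elev="600"><path d="M42 255l26-3 10-3 5-5 13-15 14-7 18-3 18-6 8 1 4 4 0 2-3 4-17 14-10 4-18 3-6 4-26 29-14 26-10 7-12 4"/><path d="M426 165l-14 1-20 12-20 5-7 9-3 22-3 4-35 11-15 1-13-4-12-16-26-14-6-6 1-6 8-16 3-14 0-16-7-12 3-6 6-3 4-1 28 8 24-1 12-3 14-14 6-3 4 1 12 5 12-2 12-10 11-13 7-18 1-18"/><path d="M173 48l-13 31-6 6-14 11-4 6-5 26-5 12-8 10-16 14-4 8 4 10 8 4 18-1 16-6 8-5 4-6 6-26 4-7 4-4 6 23 1 8-2 14-6 10-11 14-12 8-36 7-26 2-12 5-20 12-10 3"/></g><g data-elev="700"><path d="M42 390l8-1 10-4 22-16 8-4 8-1 18 3 10-2 11-7 4-10-1-4-5-4-23-5-7-5-3-6 2-22-2-4-6-3-4 1-6 2-24 24-12 9-8 3"/><path d="M139 272l13-3 23-17 4-6-1-6-6-2-10 2-14 6-12 7-5 5 0 6 2 6z"/><path d="M426 192l-18-1-20 12-6 7 1 18-3 5-4 2-22 1-14 6-16 17-17 15-2 4-1 14-3 6-21 13-26 24-10 2-12-2-8-5-24-21-6-1-6 3-10 11-5 10-4 28 2 12 0 6-11 30-6 6-8 5-30 7-9 6"/><path d="M197 146l7 0 8-5 8-7 14-20 20-13 14-5 22 0 14-5 18 2 6-3-1-8-9-8-22-4-26-16-8 0-6 5-13 21-48 52-2 8z"/></g><g data-elev="800"><path d="M51 368l7-2 5-4 3-4-1-4-3-2-4 1-15 11 1 2z"/><path d="M426 343l-16 0-8 3-6 5-13 19-7 5-4-2-4-11 1-6 3-4 16-9 6-6 10-19 3-12-1-8-18-30-6-5-8 1-8 4-8 8-34 40-8 5-20 4-6 5-1 4 3 4 27 18 0 2-2 4-10 6-15 7-18 3-6-2-10-10-6-3-8 0-18 8-6-1-10-11-2-1-4 3-5 5-2 8-1 16-3 16 1 26"/><path d="M425 224l-15 0-4 2-2 4 1 4 3 5 18 6"/></g><g data-elev="900"><path d="M371 432l-1-8-3-4-18-8-6-6-3-6-3-12-5-4-16 6-16 10-4 6-13 26"/><path d="M340 334l26-3 8-5 2-8-8-22-4-1-4 3-20 22-4 10z"/></g>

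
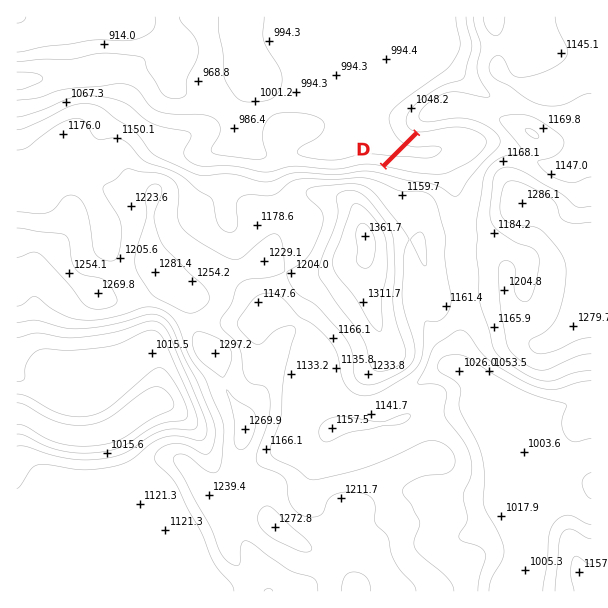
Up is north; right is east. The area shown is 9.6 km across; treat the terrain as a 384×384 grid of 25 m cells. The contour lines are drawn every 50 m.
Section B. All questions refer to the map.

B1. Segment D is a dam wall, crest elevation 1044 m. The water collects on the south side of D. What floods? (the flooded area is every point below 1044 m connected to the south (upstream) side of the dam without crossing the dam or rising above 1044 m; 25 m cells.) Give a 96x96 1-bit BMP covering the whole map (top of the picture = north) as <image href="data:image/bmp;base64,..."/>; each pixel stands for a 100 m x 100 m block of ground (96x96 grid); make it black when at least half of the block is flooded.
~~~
<image width="96" height="96" href="data:image/bmp;base64,Qk2+BAAAAAAAAD4AAAAoAAAAYAAAAGAAAAABAAEAAAAAAIAEAAATCwAAEwsAAAIAAAAAAAAA////AAAAAAAAAAAAAAAAAAAAAAAAAAAAAAAAAAAAAAAAAAAAAAAAAAAAAAAAAAAAAAAAAAAAAAAAAAAAAAAAAAAAAAAAAAAAAAAAAAAAAAAAAAAAAAAAAAAAAAAAAAAAAAAAAAAAAAAAAAAAAAAAAAAAAAAAAAAAAAAAAAAAAAAAAAAAAAAAAAAAAAAAAAAAAAAAAAAAAAAAAAAAAAAAAAAAAAAAAAAAAAAAAAAAAAAAAAAAAAAAAAAAAAAAAAAAAAAAAAAAAAAAAAAAAAAAAAAAAAAAAAAAAAAAAAAAAAAAAAAAAAAAAAAAAAAAAAAAAAAAAAAAAAAAAAAAAAAAAAAAAAAAAAAAAAAAAAAAAAAAAAAAAAAAAAAAAAAAAAAAAAAAAAAAAAAAAAAAAAAAAAAAAAAAAAAAAAAAAAAAAAAAAAAAAAAAAAAAAAAAAAAAAAAAAAAAAAAAAAAAAAAAAAAAAAAAAAAAAAAAAAAAAAAAAAAAAAAAAAAAAAAAAAAAAAAAAAAAAAAAAAAAAAAAAAAAAAAAAAAAAAAAAAAAAAAAAAAAAAAAAAAAAAAAAAAAAAAAAAAAAAAAAAAAAAAAAAAAAAAAAAAAAAAAAAAAAAAAAAAAAAAAAAAAAAAAAAAAAAAAAAAAAAAAAAAAAAAAAAAAAAAAAAAAAAAAAAAAAAAAAAAAAAAAAAAAAAAAAAAAAAAAAAAAAAAAAAAAAAAAAAAAAAAAAAAAAAAAAAAAAAAAAAAAAAAAAAAAAAAAAAAAAAAAAAAAAAAAAAAAAAAAAAAAAAAAAAAAAAAAAAAAAAAAAAAAAAAAAAAAAAAAAAAAAAAAAAAAAAAAAAAAAAAAAAAAAAAAAAAAAAAAAAAAAAAAAAAAAAAAAAAAAAAAAAAAAAAAAAAAAAAAAAAAAAAAAAAAAAAAAAAAAAAAAAAAAAAAAAAAAAAAAAAAAAAAAAAAAAAAAAAAAAAAAAAAAAAAAAAAAAAAAAAAAAAAAAAAAAAAAAAAAAAAAAAAAAAAAAAAAAAAAAAAAAAAAAAAAAAAAAAAAAAAAAAAAAAAAAAAAAAAAAAAAAAAAAAAAAAAAAAAAAAAAAAAAAAAAAAAAAAAAAAAAAAAAAAAAAAAAAAAAAAAAAAAAAAAAP+AAAAAAAAAAAAAA//gAAAAAAAAAAAAAf/wAAAAAAAAAAAAAP/4AAAAAAAAAAAAAH/8AAAAAAAAAAAAAD/8AAAAAAAAAAAAAB/4AAAAAAAAAAAAAAAAAAAAAAAAAAAAAAAAAAAAAAAAAAAAAAAAAAAAAAAAAAAAAAAAAAAAAAAAAAAAAAAAAAAAAAAAAAAAAAAAAAAAAAAAAAAAAAAAAAAAAAAAAAAAAAAAAAAAAAAAAAAAAAAAAAAAAAAAAAAAAAAAAAAAAAAAAAAAAAAAAAAAAAAAAAAAAAAAAAAAAAAAAAAAAAAAAAAAAAAAAAAAAAAAAAAAAAAAAAAAAAAAAAAAAAAAAAAAAAAAAAAAAAAAAAAAAAAAAAAAAAAAAAAAAAAAAAAAAAAAAAAAAAAAAAA="/>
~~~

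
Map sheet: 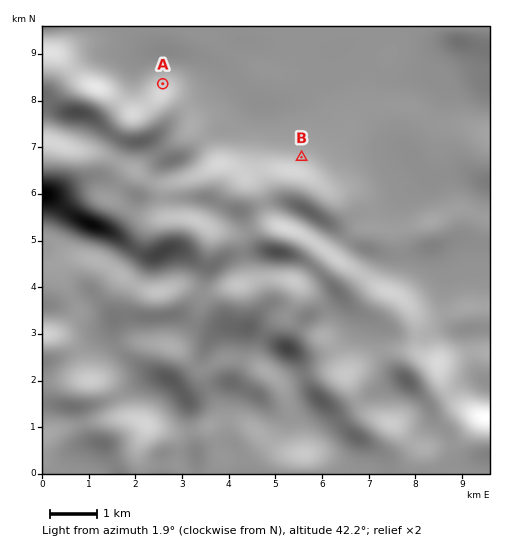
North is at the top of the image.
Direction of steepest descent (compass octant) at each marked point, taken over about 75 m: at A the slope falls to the N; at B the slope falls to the N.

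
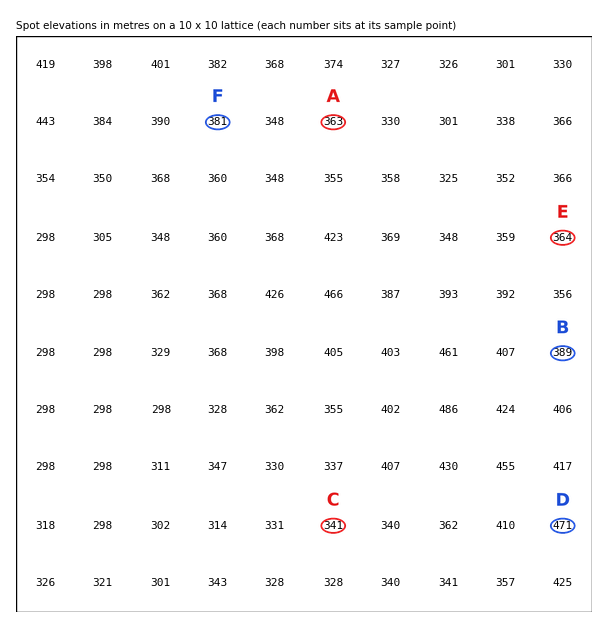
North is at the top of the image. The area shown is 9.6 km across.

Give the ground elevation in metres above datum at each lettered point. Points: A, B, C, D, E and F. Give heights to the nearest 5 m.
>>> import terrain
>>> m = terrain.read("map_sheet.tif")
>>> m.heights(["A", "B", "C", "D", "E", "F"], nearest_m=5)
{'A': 365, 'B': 390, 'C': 340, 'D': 470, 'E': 365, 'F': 380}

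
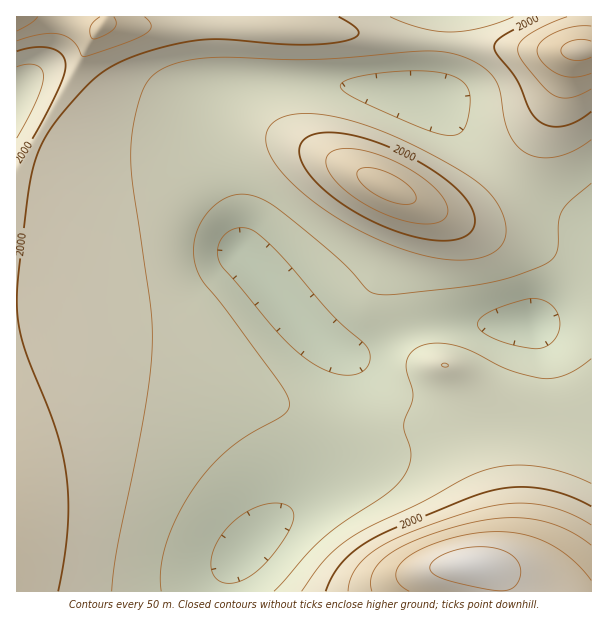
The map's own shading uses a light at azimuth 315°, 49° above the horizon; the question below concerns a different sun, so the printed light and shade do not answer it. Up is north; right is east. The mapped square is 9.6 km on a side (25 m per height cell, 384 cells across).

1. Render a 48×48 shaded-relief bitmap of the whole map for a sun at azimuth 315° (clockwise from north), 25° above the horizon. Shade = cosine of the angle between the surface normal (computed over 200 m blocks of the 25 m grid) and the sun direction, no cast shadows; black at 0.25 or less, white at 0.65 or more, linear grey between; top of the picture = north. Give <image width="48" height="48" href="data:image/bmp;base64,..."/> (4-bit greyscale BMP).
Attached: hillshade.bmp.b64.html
<image width="48" height="48" href="data:image/bmp;base64,Qk32BAAAAAAAAHYAAAAoAAAAMAAAADAAAAABAAQAAAAAAIAEAAATCwAAEwsAABAAAAAAAAAAAAAAABEREQAiIiIAMzMzAERERABVVVUAZmZmAHd3dwCIiIgAmZmZAKqqqgC7u7sAzMzMAN3d3QDu7u4A////AFVVVVVVVVVmd4mru7u7uph2VUVVVWZmZlVVVVVVVVVWZ4mqu8zMy6qHdmVVVVZmZlVVVVVVVVVVVniau8zd3dzLqYh3ZmZmd1VVVVVVVURFVWeJq7zd7u7u3LqpiHd3d1VVVVVVVUREVVZ4mavN3v///u3LqZiIh1VVVVVVVURERVVniJq7ze7v/+7cuqmYiFVVVVVVVVRERVVmd4maq8zd7u3cy6qZiGVVVVVVVVVURVVWZneImaq8zN3My7qZiGZVVVVVVVVVVVVVZmd3iImaq7u7u6qZiGZmVVVVVVVVVVVVVmZnd3iJmaqqqqmYiGZmZVVVVVVVVVVVVmZmd3d4iJmZmZmIh2ZmZmVVVVVVVVVVVmZmZnd3eIiIiIiHd2ZmZmZlVVVVVVVVVmZmZnd3d3d3d3d3d2ZmZmZmZVVVVVVWZmZmd3d3d3d3d3d3d2ZmZmZmZmZlVWZmZmZ3d3d3d3ZmZmZ2ZmZmZmZmZmZmZmZmZmd3iIh3d2ZmZmZ3dmZmZmZmZmZmZmZmZnd4iIiHZmZmZ3d3d2ZmZmZmZmZmZmZmZ3eIiIiHZVVmd3eHd2ZmZmZmZmZmZmZmZ3eIiJmYdmZneIiYh2ZmZmZmZmZmZmZmZ3d3iImaqYd4iJmZiGZmZmZmZmZmZmZmZ3d3d3iaqpiIiJmqmGZmZmZmZmZmZmZmZ3d2Zmd4iId3d4iZmGZmZmZmZmZmZmZmZ3dmZmZmZmVVVWeIiGZmZmZmZmZmZmZmZ3d2ZmVVVUREREV3iGZmZmZmZmZmZmZmd3d3ZmZVVUQzMzRWd2ZmZmZmZmZmZmZmd3d3dmZlVUQzMzRWZ2ZmZmZmZmVVZmZnd3d3ZmZVVEQzM0RWZmZmZmZmZlVEVWZmd3dmZmVURDMzNERWZmZmZmZmZlVDNFZmZ2ZmZVRDMzMzREVWZmZmZmZmZlVDM0ZmZmZlVEMzIiM0RFVWZmZmZmZmZlVDM0VmZmZVRDMiIjNERVVWZmZmZmZmZmVUM0VWZmVVRDMzM0RFVVVVZmZmZmZmZmZVREVWZmVVRERERVVWZlVVVWZmZmZmZmZlVVVmZmZmZmZmZmZmZmVVVWZmZmZmZmZmZmZmd3d3iIh3d3d3ZmVURHZmZmZmZmZmZmZ3eIiZmZmIiIh3dmVERJZlVWZmZmZmZnd4iZqqqpmYiIiHdmVEM8llVVVWZmZmZ3eImaqqqpmYiIiId2VDM9t1VVVVZmZmd3iJmqqqqZmIiIiIh3ZDMryWVVVVVmZmd3iJmaqZmYiHeIiIiHZUIqu3VVVVVWZmd3iImZmIiHd3d4iJmIdUMorKVERVVVZmZ3d3iHd3dmZmZ3eImIdkIWirdERERVVVZmZmZmVVVVVVVWZ3iIdUIUaKlDMzM0REREREREMzMzMzREVmd3dkIRNXhRERIiIzMzMyIiIiIiIzNEVneIiGVAAkdyABESIjMzMzMiIiMzREVmeJq7u6mAAUaGIiIzRFVVVVVVVVVWZ3iJmrze7tywATaJUzRFVmZ3d3ZmZmZneImaq83u/u3A=="/>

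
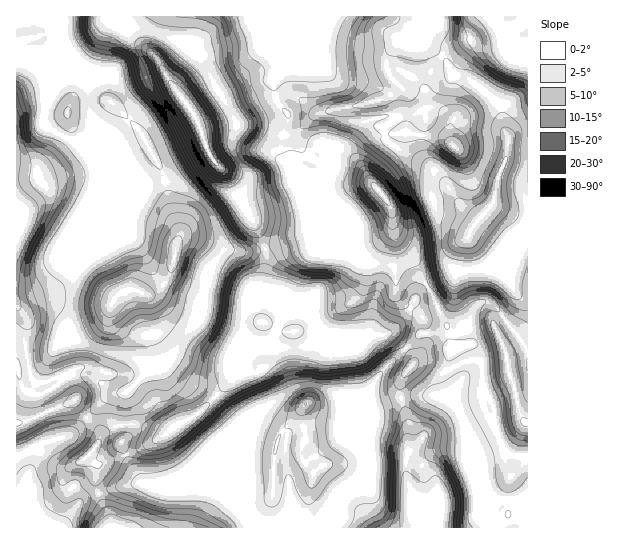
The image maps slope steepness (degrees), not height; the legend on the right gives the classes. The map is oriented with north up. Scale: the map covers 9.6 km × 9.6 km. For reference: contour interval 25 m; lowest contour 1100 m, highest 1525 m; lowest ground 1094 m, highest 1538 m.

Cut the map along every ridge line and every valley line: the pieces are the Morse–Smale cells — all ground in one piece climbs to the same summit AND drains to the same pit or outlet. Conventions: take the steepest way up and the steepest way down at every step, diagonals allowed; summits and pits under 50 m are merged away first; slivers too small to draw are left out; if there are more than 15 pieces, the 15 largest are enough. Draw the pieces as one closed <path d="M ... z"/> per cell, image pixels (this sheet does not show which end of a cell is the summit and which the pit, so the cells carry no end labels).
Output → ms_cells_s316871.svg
<path d="M425 16l-138 0 1 10-7 19 0 14-8 18 3 22 12 15-4 29 8 28 9 15 15 15 7 12 2 26 4-24 22-24 14-6 8 0 12 13 7 13 1 23 8 13 14 15 32 63 4 20 0 17 8 13-2 11 24 1 4 3 7 12 3 16-27 16 8 24 6 1 21-7 11 4 13 0 1-299-21-1-2 2-8 21-4 23-8 11-7 4-17-11-16-24-15-15-36-20-9-8-1-13 7-3 9-9 5-15-1-9-12-11-5-9 0-9 5-11 7-6 20 3 6-5 4-13z"/><path d="M111 16l-94 0-1 23 10 0 5 12 26 24-14 44 0 4 4 5 36 20 8 1 21-22 7-10 0-6-5-7 26 27 9 18 0 4-12 8-10 12-8-1-26 27 0 7 11 12 7 13-12-10-16-2-10 8-9 22 0 4 25 18 23 23 2 6 12-9 25 2 10-5 8-13 6-17 1-13 5-6 17 0 27 10 14 3 24-3 1-4-36-68-17-20-16-42-27-36-11-20-23-22-16-10z"/><path d="M26 39l-10 2 0 326 5 19 8 7 12 2 18-12-7-17 0-12 3-5 7-8 16-5 20-11 7-7 8-17-1-7-23-23-25-18 9-26 10-8 16 2 9 6-4-9-11-12 2-9 24-25 8 1 10-12 12-8 0-4-9-18-22-23 1 9-3 5-25 27-8-1-36-20-4-5 0-4 14-44-26-24z"/><path d="M286 16l-174 1 6 10 16 10 23 22 11 20 27 36 16 42 17 20 8 17 16 25 13 29 41-12 18 2-1-25-7-12-19-20-6-12-7-26 4-29-9-9-4-10-2-18 8-18 0-14 7-19z"/><path d="M265 323l-4 0-13 24-15 14 3 9-3 7-36 38-20 10-18 14-34 16 17 28 23 6 16 0 36-10 41 0 13-3 2-2 4-33 4-8 15-15 10-14 5 0 8 4 26 0 14-5 9-9 15-24 22-21-15-14-19 1-14 7-14 2-13-9-8-3-19-2-17 1z"/><path d="M189 237l-8 2-4 3-8 33-8 13-10 5-25-2-5 2-9 10 0 8 7 14 8 7 15 5 5 5 1 7-1 20-7 10-13 12 4 32 12 4 18 9 36-21 28-29 11-13-3-12 20-20 10-19-6-13-1-14 8-20 3-14-2-12-26 3-14-3-22-9z"/><path d="M393 228l-15 9-52 3-9-4-11 0-40 12 1 13-3 14-8 20 5 26 25 11 17-1 19 2 8 3 13 9 14-2 14-7 19-1 16 13 16-15 9 0 14-4 2-4-8-14-17 5-23-17-3-5 0-19-3-9 2-27z"/><path d="M425 44l-6 3-20-3-11 13-1 13 5 9 12 11 1 9-5 15-9 9-7 3 1 13 9 8 36 20 15 15 16 24 12 9 8 2 12-15 4-23 10-22 1-20-5-12-2-16-27-26-9-6-12-2-8-16z"/><path d="M401 399l-32 9-19 8-29-4-14-8-4 3-2 11 4 21-4 8 0 10 12 16-6 36-1 19 118-1 0-2-9-10 0-14-10-30 3-17 0-35z"/><path d="M302 408l-6 10-15 15-6 18-2 23-6 3-40 0-46 12-16 0-23-6-16-27-28 8-2 23 13 30 2 10 175 1 7-19 14-12 6-19 0-5-12-16 0-10 4-8-4-21z"/><path d="M451 395l-41 1-9 3 7 20 0 35-3 17 10 30 0 14 9 10 1 3 61 0-6-15 1-11 4-8-4-24-8-17-9-31z"/><path d="M490 16l-64 0 3 14-5 13 21 16 8 16 17 5 30 26 3 19 5 12-1 18 20 1 1-114-13-3-14-8-9-9z"/><path d="M87 419l-17 16-28 8-13 8 0 22-2 6-2 18 4 21 5 10 77-1-2-10-13-30 1-22-12-7 10-9 5-10-1-10z"/><path d="M111 305l-6 13-7 7-20 11-16 5-7 8-3 5 0 12 7 17 14-8 12 0 13 5 17 12 11 0 18-18 4-9-1-23-5-5-15-5-8-7-6-10z"/><path d="M447 328l-9 4-16 1-17 16 7 8 1 6-12 16-1 16 2 4 8-3 41-1 5 7 11 31 2 0 26-15-2-12-10-18-9-3-15 0-3 2 3-4 0-8-8-13 0-17z"/>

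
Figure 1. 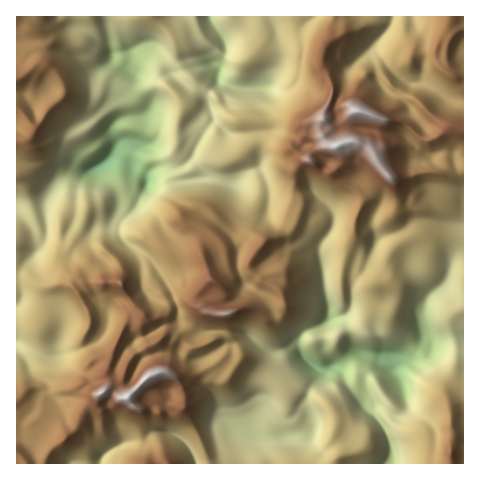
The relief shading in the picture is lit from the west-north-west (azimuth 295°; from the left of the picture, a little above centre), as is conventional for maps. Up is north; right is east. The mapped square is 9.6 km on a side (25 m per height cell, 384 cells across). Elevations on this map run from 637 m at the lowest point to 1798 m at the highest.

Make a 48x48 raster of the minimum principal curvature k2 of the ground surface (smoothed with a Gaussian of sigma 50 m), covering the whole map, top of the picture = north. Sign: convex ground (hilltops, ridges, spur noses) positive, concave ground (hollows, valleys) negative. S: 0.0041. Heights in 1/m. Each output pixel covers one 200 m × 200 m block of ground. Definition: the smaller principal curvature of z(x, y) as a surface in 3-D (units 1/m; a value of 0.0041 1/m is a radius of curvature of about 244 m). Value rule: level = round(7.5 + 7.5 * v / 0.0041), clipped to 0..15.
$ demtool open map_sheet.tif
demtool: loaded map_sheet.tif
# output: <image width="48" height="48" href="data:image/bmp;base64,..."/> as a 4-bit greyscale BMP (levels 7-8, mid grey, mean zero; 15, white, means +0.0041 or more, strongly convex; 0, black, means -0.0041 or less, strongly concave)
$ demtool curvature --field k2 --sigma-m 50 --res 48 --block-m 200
<image width="48" height="48" href="data:image/bmp;base64,Qk32BAAAAAAAAHYAAAAoAAAAMAAAADAAAAABAAQAAAAAAIAEAAATCwAAEwsAABAAAAAAAAAAAAAAABEREQAiIiIAMzMzAERERABVVVUAZmZmAHd3dwCIiIgAmZmZAKqqqgC7u7sAzMzMAN3d3QDu7u4A////AGRGRFZAd3dXh0B1d3h3iHdnl3iCF3dVdWNXVkZRA1RXdwV0d3d3h3ZEZ3mkB3dUtzZle1VoUSNHYAdkd2ZURFRHZnmRJ3djZmd1V1dIVGQAAmZFZmZmVVU3hnmQeIhTZ2d2U4cmJFVWV2ZEVmd3d3U2h2gCZnYlhmWHZIRXJYk5KpZEVmZ3d2NXh1EWVERmdXV3RURhSGM2OadTZlZleFN5hyNHgzeHhodUVFWZCHRFJHYkd3VWiHOHhTVnYUeZhphldpU1URZTNWRWp2ZniJRXgnSHUWiYd2VmZmRnNgeXiGVmiFVnd3Y0RJWGNGd3d2RmVVg2FiCJhURnV3Vnd1ARFHdUVURmd1ZUREiHUHAAMSEFh7ZVdwN1U0I0M0VGeDRmVUAlcAaFQ3hxNYMSIxp2lSNEVVZVZmiHRHgAdgAqZ1NXVRBGZBl2pFl3h2RFRHmYVFhgRigARDAAAASIdjAlhHhHh2NXd3iIZUZyNlqGUCaImFWFeGdAI3ZomFNpl2h3ZUdCR3hFcIl1eHdimWeAUld4qENoh0ZlVGUkQ1UEQZZlMmY0d2dwhEd1VWNId0d2VoUmR1BYBXdVdDAmhndQlFh2eXY0Zlh2iIZKbFGEJleZZAWGV4cxhUiImGZzR1dWZ4VFVlNxZURlQ0VnmIgihlV4hleHN1RYdWhjWEQldmZkYGUleHcUd2RnZWeHNmM3hmc2djJIhmh0cklzV2cld2U3dmeHVoZFeHVoUgaIZWdWgjemRGYldnYWh3eHZ4VzdXRFUnmHNFZ4VWWXV1ZhZ5ciNoiHd2RydVU0VHiDSHd1ZmVDR3aDN3QnY1d2VUZjh1hnRUdki3ZYdmVDd4WFJnQIp0VWZlZUiFp5RjRneGeIZmdTd4ZiRXYUZ3hnh1ZTaVl5VnJYd4iHdVdjZnUDVWdSRWZ4hnhjR1h3WIMlVWd2RFdjZkA2dmQ0dlVURYZkNVVmeHQnUxARNFdEZkFoZURYtlRGdmeHVUAFZkQ0RXZWdTMll0VWdkV3dFeHdURXZlZARVd2dkaIiIYWdYsgRkWGVDM2VGmWVmeWKGVViGSHeIY1iEMnh1WIZVIhI4hWVnZXREM1eHN3Z3dUZxJ2eJZ4cweHVjiVVHhkR3d0h2ZHI0VDNHV0IyEAEWM3eFdmZTWGJndld1Zjaod1R7Z2MzRpdkBHmGQ3Z2VXZERVaIVEeIdmVneWB5iHQwV1ZmJYeHV2d4dFWJcWVWZmZ2VmCZdlYilkIiVVaoRnZ3ZFeGU5ZmZURXU2BXdiJHYxNGVUaXRnZ2VnlUdjEREjZVRWUXUxcwEkVodleGRYd0R1NIhSV2ZVV0V2QVcnEURWmGeId0VUZVZ3VkRSSIhlRkiFMThUN5FoZGSIZEeFN2d2RVU0OZmGRkd1VQJjiJFmVXdmVniFRUVSaYZ3FoiGV1WXZ1Enh4NnZFRXdXdEZmQ1eHeEFXeGV1SYeHYSd3RYhWmHVDNldnZmeGdgZmd1Z1N5eXdwWFVHd2ZVRVeEZoh2Z2cih2d1d2JGZ2Z2J0ZXhg=="/>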